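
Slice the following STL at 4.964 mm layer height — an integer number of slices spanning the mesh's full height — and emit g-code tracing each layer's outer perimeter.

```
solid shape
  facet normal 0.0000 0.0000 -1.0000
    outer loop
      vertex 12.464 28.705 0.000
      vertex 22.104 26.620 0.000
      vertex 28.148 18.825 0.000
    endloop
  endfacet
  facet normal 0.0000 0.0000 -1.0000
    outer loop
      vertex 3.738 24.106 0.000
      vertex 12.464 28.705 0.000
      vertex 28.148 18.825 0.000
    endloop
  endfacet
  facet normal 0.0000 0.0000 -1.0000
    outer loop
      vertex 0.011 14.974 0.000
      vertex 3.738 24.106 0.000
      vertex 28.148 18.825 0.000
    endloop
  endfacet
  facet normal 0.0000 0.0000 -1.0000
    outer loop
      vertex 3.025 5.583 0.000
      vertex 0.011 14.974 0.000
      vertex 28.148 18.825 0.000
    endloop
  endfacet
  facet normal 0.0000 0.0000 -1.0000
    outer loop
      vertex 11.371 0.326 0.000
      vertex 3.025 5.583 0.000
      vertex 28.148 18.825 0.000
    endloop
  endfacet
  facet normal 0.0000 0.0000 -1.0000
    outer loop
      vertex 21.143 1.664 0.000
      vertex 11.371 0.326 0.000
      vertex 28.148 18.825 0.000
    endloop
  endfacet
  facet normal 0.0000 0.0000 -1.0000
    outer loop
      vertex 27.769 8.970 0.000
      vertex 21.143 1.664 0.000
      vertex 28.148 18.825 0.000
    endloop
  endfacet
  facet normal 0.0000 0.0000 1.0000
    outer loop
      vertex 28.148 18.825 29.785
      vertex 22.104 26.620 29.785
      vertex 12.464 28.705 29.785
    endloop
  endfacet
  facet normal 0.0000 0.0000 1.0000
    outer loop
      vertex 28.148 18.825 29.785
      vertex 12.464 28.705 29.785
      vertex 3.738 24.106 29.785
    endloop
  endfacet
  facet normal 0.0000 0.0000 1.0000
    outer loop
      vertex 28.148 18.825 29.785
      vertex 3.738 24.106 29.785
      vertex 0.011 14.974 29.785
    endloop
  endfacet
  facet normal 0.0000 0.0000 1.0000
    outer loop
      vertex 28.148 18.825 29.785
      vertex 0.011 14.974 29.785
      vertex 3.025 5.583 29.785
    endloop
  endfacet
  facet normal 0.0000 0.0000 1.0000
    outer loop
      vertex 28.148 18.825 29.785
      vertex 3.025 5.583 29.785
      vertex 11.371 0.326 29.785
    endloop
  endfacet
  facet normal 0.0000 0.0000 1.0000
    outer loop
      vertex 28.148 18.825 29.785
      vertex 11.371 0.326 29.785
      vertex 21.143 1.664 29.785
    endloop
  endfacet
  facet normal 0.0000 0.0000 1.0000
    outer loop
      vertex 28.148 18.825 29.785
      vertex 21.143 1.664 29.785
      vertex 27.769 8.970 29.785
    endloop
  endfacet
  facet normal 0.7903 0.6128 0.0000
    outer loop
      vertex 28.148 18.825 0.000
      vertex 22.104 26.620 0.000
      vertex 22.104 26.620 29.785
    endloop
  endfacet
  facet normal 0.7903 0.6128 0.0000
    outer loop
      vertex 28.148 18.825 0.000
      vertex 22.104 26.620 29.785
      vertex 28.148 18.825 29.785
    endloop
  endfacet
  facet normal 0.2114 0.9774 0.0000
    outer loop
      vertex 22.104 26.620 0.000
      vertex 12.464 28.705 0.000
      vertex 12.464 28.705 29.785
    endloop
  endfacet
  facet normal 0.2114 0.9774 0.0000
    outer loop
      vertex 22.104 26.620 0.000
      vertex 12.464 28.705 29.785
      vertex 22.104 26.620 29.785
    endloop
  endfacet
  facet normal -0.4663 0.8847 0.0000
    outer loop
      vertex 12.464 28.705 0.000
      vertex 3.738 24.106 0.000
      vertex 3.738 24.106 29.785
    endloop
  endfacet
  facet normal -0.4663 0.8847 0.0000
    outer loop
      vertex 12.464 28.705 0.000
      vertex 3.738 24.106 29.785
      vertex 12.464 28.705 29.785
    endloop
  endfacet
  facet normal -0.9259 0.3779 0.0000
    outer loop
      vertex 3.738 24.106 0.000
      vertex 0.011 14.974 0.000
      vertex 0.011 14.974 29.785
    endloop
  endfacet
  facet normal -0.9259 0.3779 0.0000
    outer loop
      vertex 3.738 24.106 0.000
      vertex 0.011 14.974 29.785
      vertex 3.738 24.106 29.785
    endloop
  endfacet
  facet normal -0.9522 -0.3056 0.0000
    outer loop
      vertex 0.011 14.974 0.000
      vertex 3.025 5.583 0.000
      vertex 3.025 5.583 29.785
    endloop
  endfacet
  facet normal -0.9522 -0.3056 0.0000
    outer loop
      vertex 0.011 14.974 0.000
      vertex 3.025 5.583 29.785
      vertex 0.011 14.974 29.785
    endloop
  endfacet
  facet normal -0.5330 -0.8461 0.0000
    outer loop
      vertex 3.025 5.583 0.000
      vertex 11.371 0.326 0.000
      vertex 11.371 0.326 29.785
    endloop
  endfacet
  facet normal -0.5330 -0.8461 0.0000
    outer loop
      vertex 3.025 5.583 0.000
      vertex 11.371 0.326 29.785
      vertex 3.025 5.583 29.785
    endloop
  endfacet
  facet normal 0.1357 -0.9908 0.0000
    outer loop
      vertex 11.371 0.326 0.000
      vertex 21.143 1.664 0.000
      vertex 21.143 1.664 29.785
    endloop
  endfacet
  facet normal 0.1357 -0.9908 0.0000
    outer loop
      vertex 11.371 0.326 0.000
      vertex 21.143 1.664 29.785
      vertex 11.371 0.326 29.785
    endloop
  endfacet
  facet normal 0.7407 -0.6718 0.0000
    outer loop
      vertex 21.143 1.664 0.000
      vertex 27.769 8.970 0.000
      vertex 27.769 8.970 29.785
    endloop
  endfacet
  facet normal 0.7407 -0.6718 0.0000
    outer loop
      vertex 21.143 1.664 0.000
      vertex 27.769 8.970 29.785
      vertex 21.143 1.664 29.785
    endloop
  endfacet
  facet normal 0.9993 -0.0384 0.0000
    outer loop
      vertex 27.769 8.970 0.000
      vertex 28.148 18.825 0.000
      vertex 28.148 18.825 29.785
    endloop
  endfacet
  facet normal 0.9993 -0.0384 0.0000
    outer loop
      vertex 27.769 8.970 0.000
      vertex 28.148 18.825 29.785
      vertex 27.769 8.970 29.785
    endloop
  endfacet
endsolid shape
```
; perimeter-only toolpath
G21 ; units = mm
G90 ; absolute positioning
G28 ; home
; layer 1
G0 Z4.964
G0 X28.148 Y18.825
G1 X22.104 Y26.620
G1 X12.464 Y28.705
G1 X3.738 Y24.106
G1 X0.011 Y14.974
G1 X3.025 Y5.583
G1 X11.371 Y0.326
G1 X21.143 Y1.664
G1 X27.769 Y8.970
G1 X28.148 Y18.825
; layer 2
G0 Z9.928
G0 X28.148 Y18.825
G1 X22.104 Y26.620
G1 X12.464 Y28.705
G1 X3.738 Y24.106
G1 X0.011 Y14.974
G1 X3.025 Y5.583
G1 X11.371 Y0.326
G1 X21.143 Y1.664
G1 X27.769 Y8.970
G1 X28.148 Y18.825
; layer 3
G0 Z14.892
G0 X28.148 Y18.825
G1 X22.104 Y26.620
G1 X12.464 Y28.705
G1 X3.738 Y24.106
G1 X0.011 Y14.974
G1 X3.025 Y5.583
G1 X11.371 Y0.326
G1 X21.143 Y1.664
G1 X27.769 Y8.970
G1 X28.148 Y18.825
; layer 4
G0 Z19.857
G0 X28.148 Y18.825
G1 X22.104 Y26.620
G1 X12.464 Y28.705
G1 X3.738 Y24.106
G1 X0.011 Y14.974
G1 X3.025 Y5.583
G1 X11.371 Y0.326
G1 X21.143 Y1.664
G1 X27.769 Y8.970
G1 X28.148 Y18.825
; layer 5
G0 Z24.821
G0 X28.148 Y18.825
G1 X22.104 Y26.620
G1 X12.464 Y28.705
G1 X3.738 Y24.106
G1 X0.011 Y14.974
G1 X3.025 Y5.583
G1 X11.371 Y0.326
G1 X21.143 Y1.664
G1 X27.769 Y8.970
G1 X28.148 Y18.825
; layer 6
G0 Z29.785
G0 X28.148 Y18.825
G1 X22.104 Y26.620
G1 X12.464 Y28.705
G1 X3.738 Y24.106
G1 X0.011 Y14.974
G1 X3.025 Y5.583
G1 X11.371 Y0.326
G1 X21.143 Y1.664
G1 X27.769 Y8.970
G1 X28.148 Y18.825
M2 ; end

The solid is a regular 9-sided prism (a cylinder approximated with 9 flat sides), circumscribed radius ≈ 14.4 mm, height ≈ 29.8 mm. Slicing at Δz = 4.964 mm — 6 equal slices spanning the solid's height, so layer i sits at z = i·h/6 — gives 6 non-empty perimeters. Each is a 9-segment closed polygon; G0 lifts to the layer z and rapids to the start vertex, then G1 traces the edges.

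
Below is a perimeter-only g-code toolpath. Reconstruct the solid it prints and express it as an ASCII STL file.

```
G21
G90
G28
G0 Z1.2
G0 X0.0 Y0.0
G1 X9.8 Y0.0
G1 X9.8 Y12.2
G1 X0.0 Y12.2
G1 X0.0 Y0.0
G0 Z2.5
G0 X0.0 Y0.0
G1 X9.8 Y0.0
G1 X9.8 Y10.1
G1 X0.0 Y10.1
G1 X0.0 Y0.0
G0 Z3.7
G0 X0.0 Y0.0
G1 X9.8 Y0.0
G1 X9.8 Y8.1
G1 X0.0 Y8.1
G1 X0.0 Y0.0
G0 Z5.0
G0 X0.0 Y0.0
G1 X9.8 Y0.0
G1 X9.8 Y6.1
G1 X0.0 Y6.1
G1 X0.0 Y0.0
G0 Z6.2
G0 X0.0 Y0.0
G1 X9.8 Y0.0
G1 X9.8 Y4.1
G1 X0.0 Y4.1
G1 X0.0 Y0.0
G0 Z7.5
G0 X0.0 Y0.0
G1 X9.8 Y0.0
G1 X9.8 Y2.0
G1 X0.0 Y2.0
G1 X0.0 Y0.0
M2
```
solid part
  facet normal 0.0000 0.0000 -1.0000
    outer loop
      vertex 9.8 14.2 0.0
      vertex 9.8 0.0 0.0
      vertex 0.0 0.0 0.0
    endloop
  endfacet
  facet normal 0.0000 0.0000 -1.0000
    outer loop
      vertex 0.0 14.2 0.0
      vertex 9.8 14.2 0.0
      vertex 0.0 0.0 0.0
    endloop
  endfacet
  facet normal 0.0000 -1.0000 0.0000
    outer loop
      vertex 0.0 0.0 0.0
      vertex 9.8 0.0 0.0
      vertex 9.8 0.0 8.7
    endloop
  endfacet
  facet normal 0.0000 -1.0000 0.0000
    outer loop
      vertex 0.0 0.0 0.0
      vertex 9.8 0.0 8.7
      vertex 0.0 0.0 8.7
    endloop
  endfacet
  facet normal 0.0000 0.5224 0.8527
    outer loop
      vertex 0.0 0.0 8.7
      vertex 9.8 0.0 8.7
      vertex 9.8 14.2 0.0
    endloop
  endfacet
  facet normal 0.0000 0.5224 0.8527
    outer loop
      vertex 0.0 0.0 8.7
      vertex 9.8 14.2 0.0
      vertex 0.0 14.2 0.0
    endloop
  endfacet
  facet normal -1.0000 0.0000 0.0000
    outer loop
      vertex 0.0 0.0 8.7
      vertex 0.0 14.2 0.0
      vertex 0.0 0.0 0.0
    endloop
  endfacet
  facet normal 1.0000 0.0000 0.0000
    outer loop
      vertex 9.8 0.0 0.0
      vertex 9.8 14.2 0.0
      vertex 9.8 0.0 8.7
    endloop
  endfacet
endsolid part

The G0 Z moves step by Δz≈1.2 mm. The G1 loops shrink linearly with z, so the solid tapers from its base footprint up to z≈8.7. Closing with a flat bottom cap and the tapered top and triangulating gives 8 facets — a wedge (ramp): 9.8 × 14.2 mm base, rising to 8.7 mm along the y=0 edge and sloping linearly to z=0 at y=14.2.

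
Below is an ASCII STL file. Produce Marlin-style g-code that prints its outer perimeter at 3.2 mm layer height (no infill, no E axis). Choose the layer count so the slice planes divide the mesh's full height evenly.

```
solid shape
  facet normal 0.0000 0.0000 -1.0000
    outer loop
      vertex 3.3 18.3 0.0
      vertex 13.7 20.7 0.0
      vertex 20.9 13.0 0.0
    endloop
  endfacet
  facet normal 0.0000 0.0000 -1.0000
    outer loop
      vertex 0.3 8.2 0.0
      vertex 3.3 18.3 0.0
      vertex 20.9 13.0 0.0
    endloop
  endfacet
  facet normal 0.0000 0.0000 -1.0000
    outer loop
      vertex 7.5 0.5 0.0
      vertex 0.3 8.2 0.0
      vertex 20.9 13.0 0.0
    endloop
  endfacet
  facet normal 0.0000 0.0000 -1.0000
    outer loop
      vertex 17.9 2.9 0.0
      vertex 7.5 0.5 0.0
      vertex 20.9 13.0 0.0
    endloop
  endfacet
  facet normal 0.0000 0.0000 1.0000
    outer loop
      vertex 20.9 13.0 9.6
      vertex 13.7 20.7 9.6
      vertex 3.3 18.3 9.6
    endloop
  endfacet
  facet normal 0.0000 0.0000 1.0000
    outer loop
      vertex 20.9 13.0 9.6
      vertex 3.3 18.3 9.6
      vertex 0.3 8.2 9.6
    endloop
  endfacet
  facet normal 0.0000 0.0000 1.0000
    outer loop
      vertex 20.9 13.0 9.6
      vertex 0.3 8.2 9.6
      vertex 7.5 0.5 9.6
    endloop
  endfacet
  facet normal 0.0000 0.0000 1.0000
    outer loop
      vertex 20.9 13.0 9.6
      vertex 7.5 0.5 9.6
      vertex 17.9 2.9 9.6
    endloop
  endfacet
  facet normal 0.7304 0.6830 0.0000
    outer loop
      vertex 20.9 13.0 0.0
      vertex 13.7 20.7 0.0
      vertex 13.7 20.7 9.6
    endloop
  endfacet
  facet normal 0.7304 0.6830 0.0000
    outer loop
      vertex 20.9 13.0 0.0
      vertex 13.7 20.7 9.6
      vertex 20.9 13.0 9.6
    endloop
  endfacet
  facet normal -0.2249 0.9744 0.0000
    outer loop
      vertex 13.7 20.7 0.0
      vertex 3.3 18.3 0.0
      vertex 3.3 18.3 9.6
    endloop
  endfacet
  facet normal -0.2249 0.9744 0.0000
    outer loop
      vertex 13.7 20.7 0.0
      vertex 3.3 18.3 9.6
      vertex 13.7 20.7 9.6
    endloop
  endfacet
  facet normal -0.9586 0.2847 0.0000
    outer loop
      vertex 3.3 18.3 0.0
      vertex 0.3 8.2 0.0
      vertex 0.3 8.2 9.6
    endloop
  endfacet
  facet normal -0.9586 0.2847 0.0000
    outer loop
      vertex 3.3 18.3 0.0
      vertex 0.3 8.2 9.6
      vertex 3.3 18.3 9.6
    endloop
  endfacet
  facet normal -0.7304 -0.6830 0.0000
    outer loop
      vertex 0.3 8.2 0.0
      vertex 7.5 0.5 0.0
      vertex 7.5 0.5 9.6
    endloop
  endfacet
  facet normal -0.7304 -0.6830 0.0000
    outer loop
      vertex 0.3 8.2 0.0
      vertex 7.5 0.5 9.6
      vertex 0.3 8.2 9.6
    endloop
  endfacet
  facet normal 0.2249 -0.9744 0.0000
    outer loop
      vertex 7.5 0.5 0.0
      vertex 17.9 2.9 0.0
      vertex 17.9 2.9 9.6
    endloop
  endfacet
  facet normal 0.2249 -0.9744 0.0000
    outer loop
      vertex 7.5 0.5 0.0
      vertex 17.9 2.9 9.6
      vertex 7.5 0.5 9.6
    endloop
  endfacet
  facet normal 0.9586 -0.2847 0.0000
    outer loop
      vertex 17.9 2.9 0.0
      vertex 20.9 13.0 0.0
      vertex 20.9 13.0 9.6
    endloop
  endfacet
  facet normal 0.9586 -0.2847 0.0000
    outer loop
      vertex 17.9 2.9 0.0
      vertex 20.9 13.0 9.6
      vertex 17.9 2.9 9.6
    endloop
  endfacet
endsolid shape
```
; perimeter-only toolpath
G21 ; units = mm
G90 ; absolute positioning
G28 ; home
; layer 1
G0 Z3.2
G0 X20.9 Y13.0
G1 X13.7 Y20.7
G1 X3.3 Y18.3
G1 X0.3 Y8.2
G1 X7.5 Y0.5
G1 X17.9 Y2.9
G1 X20.9 Y13.0
; layer 2
G0 Z6.4
G0 X20.9 Y13.0
G1 X13.7 Y20.7
G1 X3.3 Y18.3
G1 X0.3 Y8.2
G1 X7.5 Y0.5
G1 X17.9 Y2.9
G1 X20.9 Y13.0
; layer 3
G0 Z9.6
G0 X20.9 Y13.0
G1 X13.7 Y20.7
G1 X3.3 Y18.3
G1 X0.3 Y8.2
G1 X7.5 Y0.5
G1 X17.9 Y2.9
G1 X20.9 Y13.0
M2 ; end

The solid is a regular 6-sided prism (a cylinder approximated with 6 flat sides), circumscribed radius ≈ 10.6 mm, height ≈ 9.6 mm. Slicing at Δz = 3.2 mm — 3 equal slices spanning the solid's height, so layer i sits at z = i·h/3 — gives 3 non-empty perimeters. Each is a 6-segment closed polygon; G0 lifts to the layer z and rapids to the start vertex, then G1 traces the edges.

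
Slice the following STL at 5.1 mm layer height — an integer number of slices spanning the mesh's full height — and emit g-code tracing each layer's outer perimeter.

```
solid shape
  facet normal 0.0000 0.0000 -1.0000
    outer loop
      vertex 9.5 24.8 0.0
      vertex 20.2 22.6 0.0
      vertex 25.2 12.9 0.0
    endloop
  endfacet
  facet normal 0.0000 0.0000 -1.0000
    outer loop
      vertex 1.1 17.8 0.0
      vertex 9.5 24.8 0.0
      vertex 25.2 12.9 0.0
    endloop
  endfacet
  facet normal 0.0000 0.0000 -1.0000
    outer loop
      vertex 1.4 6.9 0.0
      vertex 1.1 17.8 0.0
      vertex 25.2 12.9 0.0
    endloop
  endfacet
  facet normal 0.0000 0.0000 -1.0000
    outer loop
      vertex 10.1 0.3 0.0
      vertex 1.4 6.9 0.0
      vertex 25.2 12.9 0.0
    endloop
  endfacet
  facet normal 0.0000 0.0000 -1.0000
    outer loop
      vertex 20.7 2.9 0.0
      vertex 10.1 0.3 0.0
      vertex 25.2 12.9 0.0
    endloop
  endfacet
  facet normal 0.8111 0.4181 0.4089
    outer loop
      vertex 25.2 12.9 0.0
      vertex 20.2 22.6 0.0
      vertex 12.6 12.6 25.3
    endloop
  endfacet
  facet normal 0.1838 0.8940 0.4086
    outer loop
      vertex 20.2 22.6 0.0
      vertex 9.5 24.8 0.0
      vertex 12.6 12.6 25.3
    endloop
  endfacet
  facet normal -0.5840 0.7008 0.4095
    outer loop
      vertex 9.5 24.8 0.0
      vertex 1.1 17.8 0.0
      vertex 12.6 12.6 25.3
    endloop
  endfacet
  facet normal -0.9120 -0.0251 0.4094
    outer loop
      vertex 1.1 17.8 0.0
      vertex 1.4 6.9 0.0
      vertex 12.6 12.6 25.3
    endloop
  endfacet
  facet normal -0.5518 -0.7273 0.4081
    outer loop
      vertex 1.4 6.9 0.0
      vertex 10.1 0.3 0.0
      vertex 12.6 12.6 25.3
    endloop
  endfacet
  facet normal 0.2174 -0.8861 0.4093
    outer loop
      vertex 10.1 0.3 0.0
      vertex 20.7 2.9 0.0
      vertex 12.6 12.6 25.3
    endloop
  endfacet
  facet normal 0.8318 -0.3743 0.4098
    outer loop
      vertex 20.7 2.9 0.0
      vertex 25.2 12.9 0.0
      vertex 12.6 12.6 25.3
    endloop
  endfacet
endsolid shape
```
; perimeter-only toolpath
G21 ; units = mm
G90 ; absolute positioning
G28 ; home
; layer 1
G0 Z5.1
G0 X22.7 Y12.8
G1 X18.7 Y20.6
G1 X10.1 Y22.4
G1 X3.4 Y16.8
G1 X3.6 Y8.0
G1 X10.6 Y2.8
G1 X19.1 Y4.8
G1 X22.7 Y12.8
; layer 2
G0 Z10.1
G0 X20.2 Y12.8
G1 X17.2 Y18.6
G1 X10.7 Y19.9
G1 X5.7 Y15.7
G1 X5.9 Y9.2
G1 X11.1 Y5.2
G1 X17.5 Y6.8
G1 X20.2 Y12.8
; layer 3
G0 Z15.2
G0 X17.6 Y12.7
G1 X15.6 Y16.6
G1 X11.4 Y17.5
G1 X8.0 Y14.7
G1 X8.1 Y10.3
G1 X11.6 Y7.7
G1 X15.8 Y8.7
G1 X17.6 Y12.7
; layer 4
G0 Z20.2
G0 X15.1 Y12.7
G1 X14.1 Y14.6
G1 X12.0 Y15.0
G1 X10.3 Y13.6
G1 X10.4 Y11.5
G1 X12.1 Y10.1
G1 X14.2 Y10.7
G1 X15.1 Y12.7
M2 ; end

The solid is a regular 7-sided pyramid, base circumscribed radius ≈ 12.6 mm, apex at z ≈ 25.3 mm. Slicing at Δz = 5.1 mm — 5 equal slices spanning the solid's height, so layer i sits at z = i·h/5 — gives 4 non-empty perimeters. Each is a 7-segment closed polygon; G0 lifts to the layer z and rapids to the start vertex, then G1 traces the edges. The cross-section shrinks linearly with z (the slice at the apex is degenerate and omitted).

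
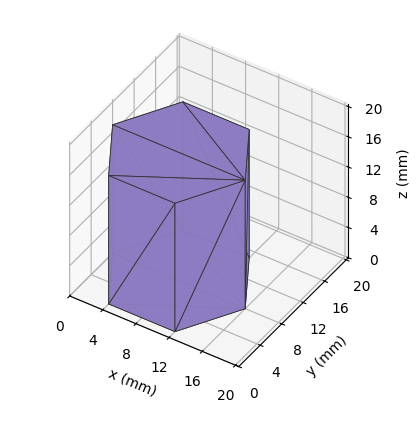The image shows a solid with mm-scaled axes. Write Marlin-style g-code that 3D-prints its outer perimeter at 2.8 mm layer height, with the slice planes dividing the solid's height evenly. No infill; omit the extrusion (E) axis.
Reading the render: the shape is a regular 6-sided prism (a cylinder approximated with 6 flat sides), circumscribed radius ≈ 8 mm, height ≈ 17 mm (dimensions read to the nearest mm from the axis ticks). For the g-code, the solid's height is divided into equal slices at the stated Δz and each level perimeter traced with G1 moves after a G0 lift.

; perimeter-only toolpath
G21 ; units = mm
G90 ; absolute positioning
G28 ; home
; layer 1
G0 Z2.8
G0 X16.0 Y8.0
G1 X12.0 Y14.9
G1 X4.0 Y14.9
G1 X0.0 Y8.0
G1 X4.0 Y1.1
G1 X12.0 Y1.1
G1 X16.0 Y8.0
; layer 2
G0 Z5.7
G0 X16.0 Y8.0
G1 X12.0 Y14.9
G1 X4.0 Y14.9
G1 X0.0 Y8.0
G1 X4.0 Y1.1
G1 X12.0 Y1.1
G1 X16.0 Y8.0
; layer 3
G0 Z8.5
G0 X16.0 Y8.0
G1 X12.0 Y14.9
G1 X4.0 Y14.9
G1 X0.0 Y8.0
G1 X4.0 Y1.1
G1 X12.0 Y1.1
G1 X16.0 Y8.0
; layer 4
G0 Z11.3
G0 X16.0 Y8.0
G1 X12.0 Y14.9
G1 X4.0 Y14.9
G1 X0.0 Y8.0
G1 X4.0 Y1.1
G1 X12.0 Y1.1
G1 X16.0 Y8.0
; layer 5
G0 Z14.2
G0 X16.0 Y8.0
G1 X12.0 Y14.9
G1 X4.0 Y14.9
G1 X0.0 Y8.0
G1 X4.0 Y1.1
G1 X12.0 Y1.1
G1 X16.0 Y8.0
; layer 6
G0 Z17.0
G0 X16.0 Y8.0
G1 X12.0 Y14.9
G1 X4.0 Y14.9
G1 X0.0 Y8.0
G1 X4.0 Y1.1
G1 X12.0 Y1.1
G1 X16.0 Y8.0
M2 ; end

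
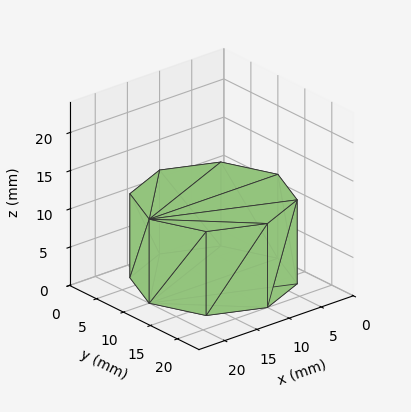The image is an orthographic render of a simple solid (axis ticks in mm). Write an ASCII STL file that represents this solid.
Reading the render: the shape is a regular 8-sided prism (a cylinder approximated with 8 flat sides), circumscribed radius ≈ 10 mm, height ≈ 11 mm (dimensions read to the nearest mm from the axis ticks). For the STL, each face is triangulated and given an outward normal.

solid part
  facet normal 0.0000 0.0000 -1.0000
    outer loop
      vertex 10.000 20.000 0.000
      vertex 17.071 17.071 0.000
      vertex 20.000 10.000 0.000
    endloop
  endfacet
  facet normal 0.0000 0.0000 -1.0000
    outer loop
      vertex 2.929 17.071 0.000
      vertex 10.000 20.000 0.000
      vertex 20.000 10.000 0.000
    endloop
  endfacet
  facet normal 0.0000 0.0000 -1.0000
    outer loop
      vertex 0.000 10.000 0.000
      vertex 2.929 17.071 0.000
      vertex 20.000 10.000 0.000
    endloop
  endfacet
  facet normal 0.0000 0.0000 -1.0000
    outer loop
      vertex 2.929 2.929 0.000
      vertex 0.000 10.000 0.000
      vertex 20.000 10.000 0.000
    endloop
  endfacet
  facet normal 0.0000 0.0000 -1.0000
    outer loop
      vertex 10.000 0.000 0.000
      vertex 2.929 2.929 0.000
      vertex 20.000 10.000 0.000
    endloop
  endfacet
  facet normal 0.0000 0.0000 -1.0000
    outer loop
      vertex 17.071 2.929 0.000
      vertex 10.000 0.000 0.000
      vertex 20.000 10.000 0.000
    endloop
  endfacet
  facet normal 0.0000 0.0000 1.0000
    outer loop
      vertex 20.000 10.000 11.000
      vertex 17.071 17.071 11.000
      vertex 10.000 20.000 11.000
    endloop
  endfacet
  facet normal 0.0000 0.0000 1.0000
    outer loop
      vertex 20.000 10.000 11.000
      vertex 10.000 20.000 11.000
      vertex 2.929 17.071 11.000
    endloop
  endfacet
  facet normal 0.0000 0.0000 1.0000
    outer loop
      vertex 20.000 10.000 11.000
      vertex 2.929 17.071 11.000
      vertex 0.000 10.000 11.000
    endloop
  endfacet
  facet normal 0.0000 0.0000 1.0000
    outer loop
      vertex 20.000 10.000 11.000
      vertex 0.000 10.000 11.000
      vertex 2.929 2.929 11.000
    endloop
  endfacet
  facet normal 0.0000 0.0000 1.0000
    outer loop
      vertex 20.000 10.000 11.000
      vertex 2.929 2.929 11.000
      vertex 10.000 0.000 11.000
    endloop
  endfacet
  facet normal 0.0000 0.0000 1.0000
    outer loop
      vertex 20.000 10.000 11.000
      vertex 10.000 0.000 11.000
      vertex 17.071 2.929 11.000
    endloop
  endfacet
  facet normal 0.9239 0.3827 0.0000
    outer loop
      vertex 20.000 10.000 0.000
      vertex 17.071 17.071 0.000
      vertex 17.071 17.071 11.000
    endloop
  endfacet
  facet normal 0.9239 0.3827 0.0000
    outer loop
      vertex 20.000 10.000 0.000
      vertex 17.071 17.071 11.000
      vertex 20.000 10.000 11.000
    endloop
  endfacet
  facet normal 0.3827 0.9239 0.0000
    outer loop
      vertex 17.071 17.071 0.000
      vertex 10.000 20.000 0.000
      vertex 10.000 20.000 11.000
    endloop
  endfacet
  facet normal 0.3827 0.9239 0.0000
    outer loop
      vertex 17.071 17.071 0.000
      vertex 10.000 20.000 11.000
      vertex 17.071 17.071 11.000
    endloop
  endfacet
  facet normal -0.3827 0.9239 0.0000
    outer loop
      vertex 10.000 20.000 0.000
      vertex 2.929 17.071 0.000
      vertex 2.929 17.071 11.000
    endloop
  endfacet
  facet normal -0.3827 0.9239 0.0000
    outer loop
      vertex 10.000 20.000 0.000
      vertex 2.929 17.071 11.000
      vertex 10.000 20.000 11.000
    endloop
  endfacet
  facet normal -0.9239 0.3827 0.0000
    outer loop
      vertex 2.929 17.071 0.000
      vertex 0.000 10.000 0.000
      vertex 0.000 10.000 11.000
    endloop
  endfacet
  facet normal -0.9239 0.3827 0.0000
    outer loop
      vertex 2.929 17.071 0.000
      vertex 0.000 10.000 11.000
      vertex 2.929 17.071 11.000
    endloop
  endfacet
  facet normal -0.9239 -0.3827 0.0000
    outer loop
      vertex 0.000 10.000 0.000
      vertex 2.929 2.929 0.000
      vertex 2.929 2.929 11.000
    endloop
  endfacet
  facet normal -0.9239 -0.3827 0.0000
    outer loop
      vertex 0.000 10.000 0.000
      vertex 2.929 2.929 11.000
      vertex 0.000 10.000 11.000
    endloop
  endfacet
  facet normal -0.3827 -0.9239 0.0000
    outer loop
      vertex 2.929 2.929 0.000
      vertex 10.000 0.000 0.000
      vertex 10.000 0.000 11.000
    endloop
  endfacet
  facet normal -0.3827 -0.9239 0.0000
    outer loop
      vertex 2.929 2.929 0.000
      vertex 10.000 0.000 11.000
      vertex 2.929 2.929 11.000
    endloop
  endfacet
  facet normal 0.3827 -0.9239 0.0000
    outer loop
      vertex 10.000 0.000 0.000
      vertex 17.071 2.929 0.000
      vertex 17.071 2.929 11.000
    endloop
  endfacet
  facet normal 0.3827 -0.9239 0.0000
    outer loop
      vertex 10.000 0.000 0.000
      vertex 17.071 2.929 11.000
      vertex 10.000 0.000 11.000
    endloop
  endfacet
  facet normal 0.9239 -0.3827 0.0000
    outer loop
      vertex 17.071 2.929 0.000
      vertex 20.000 10.000 0.000
      vertex 20.000 10.000 11.000
    endloop
  endfacet
  facet normal 0.9239 -0.3827 0.0000
    outer loop
      vertex 17.071 2.929 0.000
      vertex 20.000 10.000 11.000
      vertex 17.071 2.929 11.000
    endloop
  endfacet
endsolid part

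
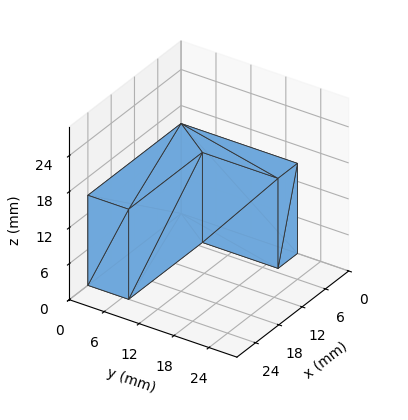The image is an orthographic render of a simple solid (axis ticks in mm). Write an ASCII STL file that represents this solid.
Reading the render: the shape is an L-shaped prism: outer 24 × 20 mm, arm thicknesses ≈ 7 mm (horizontal) and 5 mm (vertical), extruded 15 mm in z (dimensions read to the nearest mm from the axis ticks). For the STL, each face is triangulated and given an outward normal.

solid part
  facet normal 0.0000 0.0000 -1.0000
    outer loop
      vertex 24.000 7.000 0.000
      vertex 24.000 0.000 0.000
      vertex 0.000 0.000 0.000
    endloop
  endfacet
  facet normal 0.0000 0.0000 -1.0000
    outer loop
      vertex 5.000 7.000 0.000
      vertex 24.000 7.000 0.000
      vertex 0.000 0.000 0.000
    endloop
  endfacet
  facet normal 0.0000 0.0000 -1.0000
    outer loop
      vertex 5.000 20.000 0.000
      vertex 5.000 7.000 0.000
      vertex 0.000 0.000 0.000
    endloop
  endfacet
  facet normal 0.0000 0.0000 -1.0000
    outer loop
      vertex 0.000 20.000 0.000
      vertex 5.000 20.000 0.000
      vertex 0.000 0.000 0.000
    endloop
  endfacet
  facet normal 0.0000 0.0000 1.0000
    outer loop
      vertex 0.000 0.000 15.000
      vertex 24.000 0.000 15.000
      vertex 24.000 7.000 15.000
    endloop
  endfacet
  facet normal 0.0000 0.0000 1.0000
    outer loop
      vertex 0.000 0.000 15.000
      vertex 24.000 7.000 15.000
      vertex 5.000 7.000 15.000
    endloop
  endfacet
  facet normal 0.0000 0.0000 1.0000
    outer loop
      vertex 0.000 0.000 15.000
      vertex 5.000 7.000 15.000
      vertex 5.000 20.000 15.000
    endloop
  endfacet
  facet normal 0.0000 0.0000 1.0000
    outer loop
      vertex 0.000 0.000 15.000
      vertex 5.000 20.000 15.000
      vertex 0.000 20.000 15.000
    endloop
  endfacet
  facet normal 0.0000 -1.0000 0.0000
    outer loop
      vertex 0.000 0.000 0.000
      vertex 24.000 0.000 0.000
      vertex 24.000 0.000 15.000
    endloop
  endfacet
  facet normal 0.0000 -1.0000 0.0000
    outer loop
      vertex 0.000 0.000 0.000
      vertex 24.000 0.000 15.000
      vertex 0.000 0.000 15.000
    endloop
  endfacet
  facet normal 1.0000 0.0000 0.0000
    outer loop
      vertex 24.000 0.000 0.000
      vertex 24.000 7.000 0.000
      vertex 24.000 7.000 15.000
    endloop
  endfacet
  facet normal 1.0000 0.0000 0.0000
    outer loop
      vertex 24.000 0.000 0.000
      vertex 24.000 7.000 15.000
      vertex 24.000 0.000 15.000
    endloop
  endfacet
  facet normal 0.0000 1.0000 0.0000
    outer loop
      vertex 24.000 7.000 0.000
      vertex 5.000 7.000 0.000
      vertex 5.000 7.000 15.000
    endloop
  endfacet
  facet normal 0.0000 1.0000 0.0000
    outer loop
      vertex 24.000 7.000 0.000
      vertex 5.000 7.000 15.000
      vertex 24.000 7.000 15.000
    endloop
  endfacet
  facet normal 1.0000 0.0000 0.0000
    outer loop
      vertex 5.000 7.000 0.000
      vertex 5.000 20.000 0.000
      vertex 5.000 20.000 15.000
    endloop
  endfacet
  facet normal 1.0000 0.0000 0.0000
    outer loop
      vertex 5.000 7.000 0.000
      vertex 5.000 20.000 15.000
      vertex 5.000 7.000 15.000
    endloop
  endfacet
  facet normal 0.0000 1.0000 0.0000
    outer loop
      vertex 5.000 20.000 0.000
      vertex 0.000 20.000 0.000
      vertex 0.000 20.000 15.000
    endloop
  endfacet
  facet normal 0.0000 1.0000 0.0000
    outer loop
      vertex 5.000 20.000 0.000
      vertex 0.000 20.000 15.000
      vertex 5.000 20.000 15.000
    endloop
  endfacet
  facet normal -1.0000 0.0000 0.0000
    outer loop
      vertex 0.000 20.000 0.000
      vertex 0.000 0.000 0.000
      vertex 0.000 0.000 15.000
    endloop
  endfacet
  facet normal -1.0000 0.0000 0.0000
    outer loop
      vertex 0.000 20.000 0.000
      vertex 0.000 0.000 15.000
      vertex 0.000 20.000 15.000
    endloop
  endfacet
endsolid part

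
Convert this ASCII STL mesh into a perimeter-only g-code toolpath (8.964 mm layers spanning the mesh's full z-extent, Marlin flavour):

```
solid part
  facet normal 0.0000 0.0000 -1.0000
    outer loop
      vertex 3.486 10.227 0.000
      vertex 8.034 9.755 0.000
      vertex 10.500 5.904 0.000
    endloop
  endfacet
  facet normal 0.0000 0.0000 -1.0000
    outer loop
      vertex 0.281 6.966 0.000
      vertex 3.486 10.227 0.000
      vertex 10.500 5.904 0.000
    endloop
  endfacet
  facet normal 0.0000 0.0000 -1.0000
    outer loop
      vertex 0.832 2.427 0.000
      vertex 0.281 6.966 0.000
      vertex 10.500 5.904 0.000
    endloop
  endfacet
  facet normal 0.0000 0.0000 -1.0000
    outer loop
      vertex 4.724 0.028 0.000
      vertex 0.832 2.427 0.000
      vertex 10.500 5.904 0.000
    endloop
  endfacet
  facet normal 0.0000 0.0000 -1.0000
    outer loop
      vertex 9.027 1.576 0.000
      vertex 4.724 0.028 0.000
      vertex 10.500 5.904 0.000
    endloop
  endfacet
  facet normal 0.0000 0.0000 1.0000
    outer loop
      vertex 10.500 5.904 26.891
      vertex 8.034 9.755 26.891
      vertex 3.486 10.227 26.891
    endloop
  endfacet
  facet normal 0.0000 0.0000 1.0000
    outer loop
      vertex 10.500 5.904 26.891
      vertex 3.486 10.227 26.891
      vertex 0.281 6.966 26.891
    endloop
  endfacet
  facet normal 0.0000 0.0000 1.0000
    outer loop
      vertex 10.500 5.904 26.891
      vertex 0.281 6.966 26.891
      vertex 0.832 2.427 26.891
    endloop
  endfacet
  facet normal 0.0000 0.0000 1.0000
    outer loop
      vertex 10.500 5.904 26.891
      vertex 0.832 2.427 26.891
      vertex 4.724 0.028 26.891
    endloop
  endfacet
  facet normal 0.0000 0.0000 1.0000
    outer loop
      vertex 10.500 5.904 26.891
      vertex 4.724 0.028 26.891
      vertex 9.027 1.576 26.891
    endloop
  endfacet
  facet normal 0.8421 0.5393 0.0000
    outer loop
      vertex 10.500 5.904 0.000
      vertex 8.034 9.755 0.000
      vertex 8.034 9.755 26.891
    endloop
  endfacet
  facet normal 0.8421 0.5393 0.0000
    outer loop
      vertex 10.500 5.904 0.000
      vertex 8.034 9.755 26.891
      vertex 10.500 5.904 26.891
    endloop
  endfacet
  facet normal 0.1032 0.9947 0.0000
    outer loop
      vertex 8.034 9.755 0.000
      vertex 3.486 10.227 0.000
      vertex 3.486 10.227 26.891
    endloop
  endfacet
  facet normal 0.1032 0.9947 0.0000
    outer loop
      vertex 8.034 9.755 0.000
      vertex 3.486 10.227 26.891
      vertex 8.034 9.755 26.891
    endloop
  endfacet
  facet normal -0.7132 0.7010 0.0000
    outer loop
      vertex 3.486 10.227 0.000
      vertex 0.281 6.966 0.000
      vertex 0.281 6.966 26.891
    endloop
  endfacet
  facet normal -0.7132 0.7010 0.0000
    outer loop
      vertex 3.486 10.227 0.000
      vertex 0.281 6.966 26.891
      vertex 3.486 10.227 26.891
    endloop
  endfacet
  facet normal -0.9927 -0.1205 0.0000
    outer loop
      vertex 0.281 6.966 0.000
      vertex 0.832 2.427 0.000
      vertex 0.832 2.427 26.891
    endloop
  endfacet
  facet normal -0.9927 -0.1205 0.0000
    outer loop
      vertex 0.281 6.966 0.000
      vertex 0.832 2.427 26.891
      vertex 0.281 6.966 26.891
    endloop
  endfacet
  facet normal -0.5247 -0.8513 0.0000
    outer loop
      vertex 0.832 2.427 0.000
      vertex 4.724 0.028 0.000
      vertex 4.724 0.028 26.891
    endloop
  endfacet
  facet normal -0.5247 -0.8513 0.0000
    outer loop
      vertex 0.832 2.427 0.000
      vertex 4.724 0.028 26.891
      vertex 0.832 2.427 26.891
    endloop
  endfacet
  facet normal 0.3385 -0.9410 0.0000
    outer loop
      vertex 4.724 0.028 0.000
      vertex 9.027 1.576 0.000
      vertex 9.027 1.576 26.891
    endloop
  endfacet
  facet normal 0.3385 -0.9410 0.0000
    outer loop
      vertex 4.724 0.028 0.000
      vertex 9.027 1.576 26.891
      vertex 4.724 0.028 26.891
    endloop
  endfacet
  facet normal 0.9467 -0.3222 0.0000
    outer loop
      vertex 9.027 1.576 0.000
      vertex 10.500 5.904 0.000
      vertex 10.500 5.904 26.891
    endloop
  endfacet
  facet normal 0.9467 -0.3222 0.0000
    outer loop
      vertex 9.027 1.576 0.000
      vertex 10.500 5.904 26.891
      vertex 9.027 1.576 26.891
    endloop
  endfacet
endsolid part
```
; perimeter-only toolpath
G21 ; units = mm
G90 ; absolute positioning
G28 ; home
; layer 1
G0 Z8.964
G0 X10.500 Y5.904
G1 X8.034 Y9.755
G1 X3.486 Y10.227
G1 X0.281 Y6.966
G1 X0.832 Y2.427
G1 X4.724 Y0.028
G1 X9.027 Y1.576
G1 X10.500 Y5.904
; layer 2
G0 Z17.927
G0 X10.500 Y5.904
G1 X8.034 Y9.755
G1 X3.486 Y10.227
G1 X0.281 Y6.966
G1 X0.832 Y2.427
G1 X4.724 Y0.028
G1 X9.027 Y1.576
G1 X10.500 Y5.904
; layer 3
G0 Z26.891
G0 X10.500 Y5.904
G1 X8.034 Y9.755
G1 X3.486 Y10.227
G1 X0.281 Y6.966
G1 X0.832 Y2.427
G1 X4.724 Y0.028
G1 X9.027 Y1.576
G1 X10.500 Y5.904
M2 ; end

The solid is a regular 7-sided prism (a cylinder approximated with 7 flat sides), circumscribed radius ≈ 5.27 mm, height ≈ 26.9 mm. Slicing at Δz = 8.964 mm — 3 equal slices spanning the solid's height, so layer i sits at z = i·h/3 — gives 3 non-empty perimeters. Each is a 7-segment closed polygon; G0 lifts to the layer z and rapids to the start vertex, then G1 traces the edges.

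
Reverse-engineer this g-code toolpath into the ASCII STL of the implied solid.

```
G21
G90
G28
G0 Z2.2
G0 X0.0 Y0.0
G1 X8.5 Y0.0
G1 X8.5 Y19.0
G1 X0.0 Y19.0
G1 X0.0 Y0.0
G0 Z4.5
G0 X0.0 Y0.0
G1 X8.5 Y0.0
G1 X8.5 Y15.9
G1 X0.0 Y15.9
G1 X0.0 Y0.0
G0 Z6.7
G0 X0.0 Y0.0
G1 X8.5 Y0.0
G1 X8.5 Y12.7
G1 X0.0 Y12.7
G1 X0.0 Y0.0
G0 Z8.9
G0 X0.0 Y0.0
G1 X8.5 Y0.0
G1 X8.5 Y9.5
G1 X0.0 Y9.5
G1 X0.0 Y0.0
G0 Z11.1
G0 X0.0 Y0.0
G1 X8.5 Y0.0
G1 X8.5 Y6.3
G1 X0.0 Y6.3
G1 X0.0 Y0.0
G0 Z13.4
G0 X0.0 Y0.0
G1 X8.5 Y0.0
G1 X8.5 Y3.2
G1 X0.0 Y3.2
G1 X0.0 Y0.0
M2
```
solid part
  facet normal 0.0000 0.0000 -1.0000
    outer loop
      vertex 8.5 22.2 0.0
      vertex 8.5 0.0 0.0
      vertex 0.0 0.0 0.0
    endloop
  endfacet
  facet normal 0.0000 0.0000 -1.0000
    outer loop
      vertex 0.0 22.2 0.0
      vertex 8.5 22.2 0.0
      vertex 0.0 0.0 0.0
    endloop
  endfacet
  facet normal 0.0000 -1.0000 0.0000
    outer loop
      vertex 0.0 0.0 0.0
      vertex 8.5 0.0 0.0
      vertex 8.5 0.0 15.6
    endloop
  endfacet
  facet normal 0.0000 -1.0000 0.0000
    outer loop
      vertex 0.0 0.0 0.0
      vertex 8.5 0.0 15.6
      vertex 0.0 0.0 15.6
    endloop
  endfacet
  facet normal 0.0000 0.5749 0.8182
    outer loop
      vertex 0.0 0.0 15.6
      vertex 8.5 0.0 15.6
      vertex 8.5 22.2 0.0
    endloop
  endfacet
  facet normal 0.0000 0.5749 0.8182
    outer loop
      vertex 0.0 0.0 15.6
      vertex 8.5 22.2 0.0
      vertex 0.0 22.2 0.0
    endloop
  endfacet
  facet normal -1.0000 0.0000 0.0000
    outer loop
      vertex 0.0 0.0 15.6
      vertex 0.0 22.2 0.0
      vertex 0.0 0.0 0.0
    endloop
  endfacet
  facet normal 1.0000 0.0000 0.0000
    outer loop
      vertex 8.5 0.0 0.0
      vertex 8.5 22.2 0.0
      vertex 8.5 0.0 15.6
    endloop
  endfacet
endsolid part

The G0 Z moves step by Δz≈2.2 mm. The G1 loops shrink linearly with z, so the solid tapers from its base footprint up to z≈15.6. Closing with a flat bottom cap and the tapered top and triangulating gives 8 facets — a wedge (ramp): 8.5 × 22.2 mm base, rising to 15.6 mm along the y=0 edge and sloping linearly to z=0 at y=22.2.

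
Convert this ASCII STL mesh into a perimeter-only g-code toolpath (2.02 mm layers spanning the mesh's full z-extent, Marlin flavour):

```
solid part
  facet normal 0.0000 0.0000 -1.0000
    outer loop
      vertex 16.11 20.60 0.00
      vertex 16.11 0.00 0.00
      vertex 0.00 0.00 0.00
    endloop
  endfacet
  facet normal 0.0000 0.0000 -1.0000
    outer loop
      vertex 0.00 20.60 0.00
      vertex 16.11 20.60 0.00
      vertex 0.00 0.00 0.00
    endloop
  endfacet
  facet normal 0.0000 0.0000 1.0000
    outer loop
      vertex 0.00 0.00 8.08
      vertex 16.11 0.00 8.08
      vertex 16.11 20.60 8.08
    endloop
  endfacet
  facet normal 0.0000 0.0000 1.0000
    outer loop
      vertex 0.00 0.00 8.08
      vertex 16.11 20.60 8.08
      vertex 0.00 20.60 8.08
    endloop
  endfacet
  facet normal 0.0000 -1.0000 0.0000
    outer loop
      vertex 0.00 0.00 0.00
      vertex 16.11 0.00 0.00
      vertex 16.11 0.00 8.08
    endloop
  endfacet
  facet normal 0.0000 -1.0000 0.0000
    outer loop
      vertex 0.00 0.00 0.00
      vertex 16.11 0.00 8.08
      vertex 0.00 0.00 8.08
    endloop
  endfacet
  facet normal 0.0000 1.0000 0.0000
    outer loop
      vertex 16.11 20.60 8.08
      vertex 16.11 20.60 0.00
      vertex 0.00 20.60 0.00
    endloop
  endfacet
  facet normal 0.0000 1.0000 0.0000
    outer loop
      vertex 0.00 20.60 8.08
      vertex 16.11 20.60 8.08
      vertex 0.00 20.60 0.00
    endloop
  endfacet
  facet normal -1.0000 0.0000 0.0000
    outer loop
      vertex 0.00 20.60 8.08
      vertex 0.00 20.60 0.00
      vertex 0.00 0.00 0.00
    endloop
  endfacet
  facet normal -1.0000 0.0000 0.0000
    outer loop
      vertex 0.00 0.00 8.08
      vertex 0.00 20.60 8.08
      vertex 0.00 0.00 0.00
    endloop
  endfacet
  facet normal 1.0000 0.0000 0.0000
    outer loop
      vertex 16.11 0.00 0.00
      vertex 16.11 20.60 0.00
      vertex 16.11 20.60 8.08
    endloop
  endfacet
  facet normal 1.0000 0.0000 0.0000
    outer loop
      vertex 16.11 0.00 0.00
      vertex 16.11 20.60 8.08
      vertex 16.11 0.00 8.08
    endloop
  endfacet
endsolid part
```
; perimeter-only toolpath
G21 ; units = mm
G90 ; absolute positioning
G28 ; home
; layer 1
G0 Z2.02
G0 X0.00 Y0.00
G1 X16.11 Y0.00
G1 X16.11 Y20.60
G1 X0.00 Y20.60
G1 X0.00 Y0.00
; layer 2
G0 Z4.04
G0 X0.00 Y0.00
G1 X16.11 Y0.00
G1 X16.11 Y20.60
G1 X0.00 Y20.60
G1 X0.00 Y0.00
; layer 3
G0 Z6.06
G0 X0.00 Y0.00
G1 X16.11 Y0.00
G1 X16.11 Y20.60
G1 X0.00 Y20.60
G1 X0.00 Y0.00
; layer 4
G0 Z8.08
G0 X0.00 Y0.00
G1 X16.11 Y0.00
G1 X16.11 Y20.60
G1 X0.00 Y20.60
G1 X0.00 Y0.00
M2 ; end

The solid is a rectangular box, roughly 16.1 × 20.6 mm footprint and 8.08 mm tall. Slicing at Δz = 2.02 mm — 4 equal slices spanning the solid's height, so layer i sits at z = i·h/4 — gives 4 non-empty perimeters. Each is a 4-segment closed polygon; G0 lifts to the layer z and rapids to the start vertex, then G1 traces the edges.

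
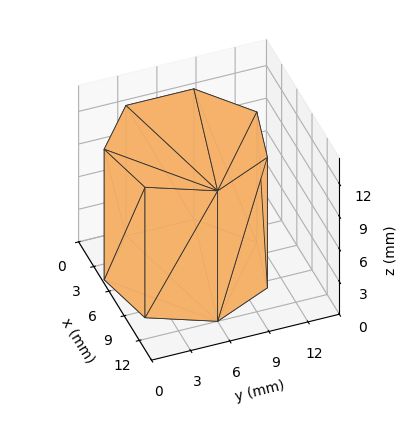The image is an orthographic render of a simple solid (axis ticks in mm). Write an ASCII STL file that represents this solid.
Reading the render: the shape is a regular 7-sided prism (a cylinder approximated with 7 flat sides), circumscribed radius ≈ 6 mm, height ≈ 12 mm (dimensions read to the nearest mm from the axis ticks). For the STL, each face is triangulated and given an outward normal.

solid part
  facet normal 0.0000 0.0000 -1.0000
    outer loop
      vertex 4.665 11.850 0.000
      vertex 9.741 10.691 0.000
      vertex 12.000 6.000 0.000
    endloop
  endfacet
  facet normal 0.0000 0.0000 -1.0000
    outer loop
      vertex 0.594 8.603 0.000
      vertex 4.665 11.850 0.000
      vertex 12.000 6.000 0.000
    endloop
  endfacet
  facet normal 0.0000 0.0000 -1.0000
    outer loop
      vertex 0.594 3.397 0.000
      vertex 0.594 8.603 0.000
      vertex 12.000 6.000 0.000
    endloop
  endfacet
  facet normal 0.0000 0.0000 -1.0000
    outer loop
      vertex 4.665 0.150 0.000
      vertex 0.594 3.397 0.000
      vertex 12.000 6.000 0.000
    endloop
  endfacet
  facet normal 0.0000 0.0000 -1.0000
    outer loop
      vertex 9.741 1.309 0.000
      vertex 4.665 0.150 0.000
      vertex 12.000 6.000 0.000
    endloop
  endfacet
  facet normal 0.0000 0.0000 1.0000
    outer loop
      vertex 12.000 6.000 12.000
      vertex 9.741 10.691 12.000
      vertex 4.665 11.850 12.000
    endloop
  endfacet
  facet normal 0.0000 0.0000 1.0000
    outer loop
      vertex 12.000 6.000 12.000
      vertex 4.665 11.850 12.000
      vertex 0.594 8.603 12.000
    endloop
  endfacet
  facet normal 0.0000 0.0000 1.0000
    outer loop
      vertex 12.000 6.000 12.000
      vertex 0.594 8.603 12.000
      vertex 0.594 3.397 12.000
    endloop
  endfacet
  facet normal 0.0000 0.0000 1.0000
    outer loop
      vertex 12.000 6.000 12.000
      vertex 0.594 3.397 12.000
      vertex 4.665 0.150 12.000
    endloop
  endfacet
  facet normal 0.0000 0.0000 1.0000
    outer loop
      vertex 12.000 6.000 12.000
      vertex 4.665 0.150 12.000
      vertex 9.741 1.309 12.000
    endloop
  endfacet
  facet normal 0.9010 0.4339 0.0000
    outer loop
      vertex 12.000 6.000 0.000
      vertex 9.741 10.691 0.000
      vertex 9.741 10.691 12.000
    endloop
  endfacet
  facet normal 0.9010 0.4339 0.0000
    outer loop
      vertex 12.000 6.000 0.000
      vertex 9.741 10.691 12.000
      vertex 12.000 6.000 12.000
    endloop
  endfacet
  facet normal 0.2226 0.9749 0.0000
    outer loop
      vertex 9.741 10.691 0.000
      vertex 4.665 11.850 0.000
      vertex 4.665 11.850 12.000
    endloop
  endfacet
  facet normal 0.2226 0.9749 0.0000
    outer loop
      vertex 9.741 10.691 0.000
      vertex 4.665 11.850 12.000
      vertex 9.741 10.691 12.000
    endloop
  endfacet
  facet normal -0.6235 0.7818 0.0000
    outer loop
      vertex 4.665 11.850 0.000
      vertex 0.594 8.603 0.000
      vertex 0.594 8.603 12.000
    endloop
  endfacet
  facet normal -0.6235 0.7818 0.0000
    outer loop
      vertex 4.665 11.850 0.000
      vertex 0.594 8.603 12.000
      vertex 4.665 11.850 12.000
    endloop
  endfacet
  facet normal -1.0000 0.0000 0.0000
    outer loop
      vertex 0.594 8.603 0.000
      vertex 0.594 3.397 0.000
      vertex 0.594 3.397 12.000
    endloop
  endfacet
  facet normal -1.0000 0.0000 0.0000
    outer loop
      vertex 0.594 8.603 0.000
      vertex 0.594 3.397 12.000
      vertex 0.594 8.603 12.000
    endloop
  endfacet
  facet normal -0.6235 -0.7818 0.0000
    outer loop
      vertex 0.594 3.397 0.000
      vertex 4.665 0.150 0.000
      vertex 4.665 0.150 12.000
    endloop
  endfacet
  facet normal -0.6235 -0.7818 0.0000
    outer loop
      vertex 0.594 3.397 0.000
      vertex 4.665 0.150 12.000
      vertex 0.594 3.397 12.000
    endloop
  endfacet
  facet normal 0.2226 -0.9749 0.0000
    outer loop
      vertex 4.665 0.150 0.000
      vertex 9.741 1.309 0.000
      vertex 9.741 1.309 12.000
    endloop
  endfacet
  facet normal 0.2226 -0.9749 0.0000
    outer loop
      vertex 4.665 0.150 0.000
      vertex 9.741 1.309 12.000
      vertex 4.665 0.150 12.000
    endloop
  endfacet
  facet normal 0.9010 -0.4339 0.0000
    outer loop
      vertex 9.741 1.309 0.000
      vertex 12.000 6.000 0.000
      vertex 12.000 6.000 12.000
    endloop
  endfacet
  facet normal 0.9010 -0.4339 0.0000
    outer loop
      vertex 9.741 1.309 0.000
      vertex 12.000 6.000 12.000
      vertex 9.741 1.309 12.000
    endloop
  endfacet
endsolid part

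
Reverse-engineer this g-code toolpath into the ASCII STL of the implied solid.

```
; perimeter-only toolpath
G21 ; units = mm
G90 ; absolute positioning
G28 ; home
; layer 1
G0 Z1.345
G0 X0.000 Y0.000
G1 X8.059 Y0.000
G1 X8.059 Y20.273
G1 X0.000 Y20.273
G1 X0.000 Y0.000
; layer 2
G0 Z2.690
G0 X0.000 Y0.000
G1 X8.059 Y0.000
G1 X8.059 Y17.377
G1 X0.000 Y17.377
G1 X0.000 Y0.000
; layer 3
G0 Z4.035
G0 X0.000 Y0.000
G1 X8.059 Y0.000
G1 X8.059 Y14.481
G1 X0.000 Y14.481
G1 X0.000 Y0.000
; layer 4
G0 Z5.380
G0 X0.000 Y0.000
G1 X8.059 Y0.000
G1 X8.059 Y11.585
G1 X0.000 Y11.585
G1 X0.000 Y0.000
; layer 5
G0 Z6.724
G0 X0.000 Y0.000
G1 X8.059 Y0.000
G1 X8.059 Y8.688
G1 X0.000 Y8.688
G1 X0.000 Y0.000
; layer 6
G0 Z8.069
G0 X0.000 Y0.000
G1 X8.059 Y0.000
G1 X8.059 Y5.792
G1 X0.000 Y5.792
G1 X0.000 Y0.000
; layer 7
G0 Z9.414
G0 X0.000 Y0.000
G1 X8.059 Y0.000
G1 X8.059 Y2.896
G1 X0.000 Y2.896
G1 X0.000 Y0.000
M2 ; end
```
solid part
  facet normal 0.0000 0.0000 -1.0000
    outer loop
      vertex 8.059 23.169 0.000
      vertex 8.059 0.000 0.000
      vertex 0.000 0.000 0.000
    endloop
  endfacet
  facet normal 0.0000 0.0000 -1.0000
    outer loop
      vertex 0.000 23.169 0.000
      vertex 8.059 23.169 0.000
      vertex 0.000 0.000 0.000
    endloop
  endfacet
  facet normal 0.0000 -1.0000 0.0000
    outer loop
      vertex 0.000 0.000 0.000
      vertex 8.059 0.000 0.000
      vertex 8.059 0.000 10.759
    endloop
  endfacet
  facet normal 0.0000 -1.0000 0.0000
    outer loop
      vertex 0.000 0.000 0.000
      vertex 8.059 0.000 10.759
      vertex 0.000 0.000 10.759
    endloop
  endfacet
  facet normal 0.0000 0.4212 0.9070
    outer loop
      vertex 0.000 0.000 10.759
      vertex 8.059 0.000 10.759
      vertex 8.059 23.169 0.000
    endloop
  endfacet
  facet normal 0.0000 0.4212 0.9070
    outer loop
      vertex 0.000 0.000 10.759
      vertex 8.059 23.169 0.000
      vertex 0.000 23.169 0.000
    endloop
  endfacet
  facet normal -1.0000 0.0000 0.0000
    outer loop
      vertex 0.000 0.000 10.759
      vertex 0.000 23.169 0.000
      vertex 0.000 0.000 0.000
    endloop
  endfacet
  facet normal 1.0000 0.0000 0.0000
    outer loop
      vertex 8.059 0.000 0.000
      vertex 8.059 23.169 0.000
      vertex 8.059 0.000 10.759
    endloop
  endfacet
endsolid part

The G0 Z moves step by Δz≈1.345 mm. The G1 loops shrink linearly with z, so the solid tapers from its base footprint up to z≈10.8. Closing with a flat bottom cap and the tapered top and triangulating gives 8 facets — a wedge (ramp): 8.06 × 23.2 mm base, rising to 10.8 mm along the y=0 edge and sloping linearly to z=0 at y=23.2.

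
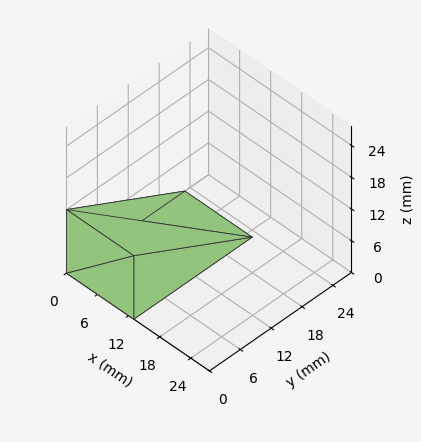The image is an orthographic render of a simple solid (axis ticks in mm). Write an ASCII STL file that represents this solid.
Reading the render: the shape is a wedge (ramp): 13 × 23 mm base, rising to 12 mm along the y=0 edge and sloping linearly to z=0 at y=23 (dimensions read to the nearest mm from the axis ticks). For the STL, each face is triangulated and given an outward normal.

solid part
  facet normal 0.0000 0.0000 -1.0000
    outer loop
      vertex 13.00 23.00 0.00
      vertex 13.00 0.00 0.00
      vertex 0.00 0.00 0.00
    endloop
  endfacet
  facet normal 0.0000 0.0000 -1.0000
    outer loop
      vertex 0.00 23.00 0.00
      vertex 13.00 23.00 0.00
      vertex 0.00 0.00 0.00
    endloop
  endfacet
  facet normal 0.0000 -1.0000 0.0000
    outer loop
      vertex 0.00 0.00 0.00
      vertex 13.00 0.00 0.00
      vertex 13.00 0.00 12.00
    endloop
  endfacet
  facet normal 0.0000 -1.0000 0.0000
    outer loop
      vertex 0.00 0.00 0.00
      vertex 13.00 0.00 12.00
      vertex 0.00 0.00 12.00
    endloop
  endfacet
  facet normal 0.0000 0.4626 0.8866
    outer loop
      vertex 0.00 0.00 12.00
      vertex 13.00 0.00 12.00
      vertex 13.00 23.00 0.00
    endloop
  endfacet
  facet normal 0.0000 0.4626 0.8866
    outer loop
      vertex 0.00 0.00 12.00
      vertex 13.00 23.00 0.00
      vertex 0.00 23.00 0.00
    endloop
  endfacet
  facet normal -1.0000 0.0000 0.0000
    outer loop
      vertex 0.00 0.00 12.00
      vertex 0.00 23.00 0.00
      vertex 0.00 0.00 0.00
    endloop
  endfacet
  facet normal 1.0000 0.0000 0.0000
    outer loop
      vertex 13.00 0.00 0.00
      vertex 13.00 23.00 0.00
      vertex 13.00 0.00 12.00
    endloop
  endfacet
endsolid part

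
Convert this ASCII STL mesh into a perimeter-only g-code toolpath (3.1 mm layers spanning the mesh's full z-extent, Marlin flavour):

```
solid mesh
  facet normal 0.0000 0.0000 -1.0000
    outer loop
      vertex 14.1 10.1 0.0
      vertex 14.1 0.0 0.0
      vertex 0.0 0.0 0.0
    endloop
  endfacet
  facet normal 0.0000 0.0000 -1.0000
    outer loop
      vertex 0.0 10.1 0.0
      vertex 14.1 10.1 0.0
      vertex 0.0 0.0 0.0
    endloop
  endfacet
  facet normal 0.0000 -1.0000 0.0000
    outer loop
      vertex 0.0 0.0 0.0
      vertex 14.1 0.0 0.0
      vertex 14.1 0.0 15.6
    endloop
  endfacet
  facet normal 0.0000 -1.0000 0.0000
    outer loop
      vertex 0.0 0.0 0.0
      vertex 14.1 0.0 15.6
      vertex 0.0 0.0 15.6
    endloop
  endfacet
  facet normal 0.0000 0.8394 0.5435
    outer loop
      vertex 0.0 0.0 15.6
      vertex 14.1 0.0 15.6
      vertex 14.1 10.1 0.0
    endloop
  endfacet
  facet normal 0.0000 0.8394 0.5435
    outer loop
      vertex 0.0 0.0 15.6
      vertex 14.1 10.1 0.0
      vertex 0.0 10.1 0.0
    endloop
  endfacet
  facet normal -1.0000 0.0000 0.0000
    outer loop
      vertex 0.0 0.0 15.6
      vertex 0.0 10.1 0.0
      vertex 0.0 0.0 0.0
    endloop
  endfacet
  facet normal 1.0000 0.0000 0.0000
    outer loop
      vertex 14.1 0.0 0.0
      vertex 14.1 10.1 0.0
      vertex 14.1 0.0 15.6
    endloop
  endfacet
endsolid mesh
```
; perimeter-only toolpath
G21 ; units = mm
G90 ; absolute positioning
G28 ; home
; layer 1
G0 Z3.1
G0 X0.0 Y0.0
G1 X14.1 Y0.0
G1 X14.1 Y8.1
G1 X0.0 Y8.1
G1 X0.0 Y0.0
; layer 2
G0 Z6.2
G0 X0.0 Y0.0
G1 X14.1 Y0.0
G1 X14.1 Y6.1
G1 X0.0 Y6.1
G1 X0.0 Y0.0
; layer 3
G0 Z9.4
G0 X0.0 Y0.0
G1 X14.1 Y0.0
G1 X14.1 Y4.0
G1 X0.0 Y4.0
G1 X0.0 Y0.0
; layer 4
G0 Z12.5
G0 X0.0 Y0.0
G1 X14.1 Y0.0
G1 X14.1 Y2.0
G1 X0.0 Y2.0
G1 X0.0 Y0.0
M2 ; end

The solid is a wedge (ramp): 14.1 × 10.1 mm base, rising to 15.6 mm along the y=0 edge and sloping linearly to z=0 at y=10.1. Slicing at Δz = 3.1 mm — 5 equal slices spanning the solid's height, so layer i sits at z = i·h/5 — gives 4 non-empty perimeters. Each is a 4-segment closed polygon; G0 lifts to the layer z and rapids to the start vertex, then G1 traces the edges. The cross-section shrinks linearly with z (the slice at the apex is degenerate and omitted).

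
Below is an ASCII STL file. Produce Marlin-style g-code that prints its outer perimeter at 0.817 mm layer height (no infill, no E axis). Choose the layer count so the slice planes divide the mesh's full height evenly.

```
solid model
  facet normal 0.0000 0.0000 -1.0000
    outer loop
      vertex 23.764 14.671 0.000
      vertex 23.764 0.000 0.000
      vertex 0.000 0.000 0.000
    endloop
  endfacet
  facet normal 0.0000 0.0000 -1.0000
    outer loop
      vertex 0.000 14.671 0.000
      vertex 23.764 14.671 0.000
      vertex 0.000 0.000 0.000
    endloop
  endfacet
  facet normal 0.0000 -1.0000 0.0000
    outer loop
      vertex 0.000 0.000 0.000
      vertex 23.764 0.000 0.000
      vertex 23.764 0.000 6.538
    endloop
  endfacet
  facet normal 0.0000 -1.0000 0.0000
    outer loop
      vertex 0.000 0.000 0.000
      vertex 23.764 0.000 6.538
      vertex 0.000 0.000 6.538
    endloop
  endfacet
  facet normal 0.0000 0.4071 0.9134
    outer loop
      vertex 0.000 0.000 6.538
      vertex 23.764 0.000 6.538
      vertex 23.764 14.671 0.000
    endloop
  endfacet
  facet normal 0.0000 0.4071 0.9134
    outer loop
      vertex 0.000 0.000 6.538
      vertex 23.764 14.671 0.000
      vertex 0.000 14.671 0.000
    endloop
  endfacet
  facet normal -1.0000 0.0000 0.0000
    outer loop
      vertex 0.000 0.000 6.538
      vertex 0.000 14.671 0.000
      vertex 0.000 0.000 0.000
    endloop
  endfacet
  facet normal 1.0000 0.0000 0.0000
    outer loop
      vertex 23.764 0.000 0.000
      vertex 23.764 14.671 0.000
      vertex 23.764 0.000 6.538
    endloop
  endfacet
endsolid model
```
; perimeter-only toolpath
G21 ; units = mm
G90 ; absolute positioning
G28 ; home
; layer 1
G0 Z0.817
G0 X0.000 Y0.000
G1 X23.764 Y0.000
G1 X23.764 Y12.837
G1 X0.000 Y12.837
G1 X0.000 Y0.000
; layer 2
G0 Z1.635
G0 X0.000 Y0.000
G1 X23.764 Y0.000
G1 X23.764 Y11.003
G1 X0.000 Y11.003
G1 X0.000 Y0.000
; layer 3
G0 Z2.452
G0 X0.000 Y0.000
G1 X23.764 Y0.000
G1 X23.764 Y9.169
G1 X0.000 Y9.169
G1 X0.000 Y0.000
; layer 4
G0 Z3.269
G0 X0.000 Y0.000
G1 X23.764 Y0.000
G1 X23.764 Y7.335
G1 X0.000 Y7.335
G1 X0.000 Y0.000
; layer 5
G0 Z4.086
G0 X0.000 Y0.000
G1 X23.764 Y0.000
G1 X23.764 Y5.502
G1 X0.000 Y5.502
G1 X0.000 Y0.000
; layer 6
G0 Z4.904
G0 X0.000 Y0.000
G1 X23.764 Y0.000
G1 X23.764 Y3.668
G1 X0.000 Y3.668
G1 X0.000 Y0.000
; layer 7
G0 Z5.721
G0 X0.000 Y0.000
G1 X23.764 Y0.000
G1 X23.764 Y1.834
G1 X0.000 Y1.834
G1 X0.000 Y0.000
M2 ; end

The solid is a wedge (ramp): 23.8 × 14.7 mm base, rising to 6.54 mm along the y=0 edge and sloping linearly to z=0 at y=14.7. Slicing at Δz = 0.817 mm — 8 equal slices spanning the solid's height, so layer i sits at z = i·h/8 — gives 7 non-empty perimeters. Each is a 4-segment closed polygon; G0 lifts to the layer z and rapids to the start vertex, then G1 traces the edges. The cross-section shrinks linearly with z (the slice at the apex is degenerate and omitted).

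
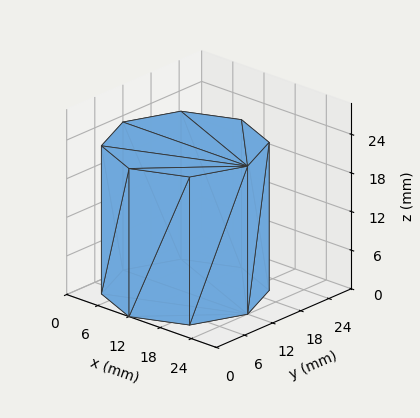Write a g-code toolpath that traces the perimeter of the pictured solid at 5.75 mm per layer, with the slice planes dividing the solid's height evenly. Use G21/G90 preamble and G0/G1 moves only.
Reading the render: the shape is a regular 8-sided prism (a cylinder approximated with 8 flat sides), circumscribed radius ≈ 12 mm, height ≈ 23 mm (dimensions read to the nearest mm from the axis ticks). For the g-code, the solid's height is divided into equal slices at the stated Δz and each level perimeter traced with G1 moves after a G0 lift.

; perimeter-only toolpath
G21 ; units = mm
G90 ; absolute positioning
G28 ; home
; layer 1
G0 Z5.75
G0 X24.00 Y12.00
G1 X20.49 Y20.49
G1 X12.00 Y24.00
G1 X3.51 Y20.49
G1 X0.00 Y12.00
G1 X3.51 Y3.51
G1 X12.00 Y0.00
G1 X20.49 Y3.51
G1 X24.00 Y12.00
; layer 2
G0 Z11.50
G0 X24.00 Y12.00
G1 X20.49 Y20.49
G1 X12.00 Y24.00
G1 X3.51 Y20.49
G1 X0.00 Y12.00
G1 X3.51 Y3.51
G1 X12.00 Y0.00
G1 X20.49 Y3.51
G1 X24.00 Y12.00
; layer 3
G0 Z17.25
G0 X24.00 Y12.00
G1 X20.49 Y20.49
G1 X12.00 Y24.00
G1 X3.51 Y20.49
G1 X0.00 Y12.00
G1 X3.51 Y3.51
G1 X12.00 Y0.00
G1 X20.49 Y3.51
G1 X24.00 Y12.00
; layer 4
G0 Z23.00
G0 X24.00 Y12.00
G1 X20.49 Y20.49
G1 X12.00 Y24.00
G1 X3.51 Y20.49
G1 X0.00 Y12.00
G1 X3.51 Y3.51
G1 X12.00 Y0.00
G1 X20.49 Y3.51
G1 X24.00 Y12.00
M2 ; end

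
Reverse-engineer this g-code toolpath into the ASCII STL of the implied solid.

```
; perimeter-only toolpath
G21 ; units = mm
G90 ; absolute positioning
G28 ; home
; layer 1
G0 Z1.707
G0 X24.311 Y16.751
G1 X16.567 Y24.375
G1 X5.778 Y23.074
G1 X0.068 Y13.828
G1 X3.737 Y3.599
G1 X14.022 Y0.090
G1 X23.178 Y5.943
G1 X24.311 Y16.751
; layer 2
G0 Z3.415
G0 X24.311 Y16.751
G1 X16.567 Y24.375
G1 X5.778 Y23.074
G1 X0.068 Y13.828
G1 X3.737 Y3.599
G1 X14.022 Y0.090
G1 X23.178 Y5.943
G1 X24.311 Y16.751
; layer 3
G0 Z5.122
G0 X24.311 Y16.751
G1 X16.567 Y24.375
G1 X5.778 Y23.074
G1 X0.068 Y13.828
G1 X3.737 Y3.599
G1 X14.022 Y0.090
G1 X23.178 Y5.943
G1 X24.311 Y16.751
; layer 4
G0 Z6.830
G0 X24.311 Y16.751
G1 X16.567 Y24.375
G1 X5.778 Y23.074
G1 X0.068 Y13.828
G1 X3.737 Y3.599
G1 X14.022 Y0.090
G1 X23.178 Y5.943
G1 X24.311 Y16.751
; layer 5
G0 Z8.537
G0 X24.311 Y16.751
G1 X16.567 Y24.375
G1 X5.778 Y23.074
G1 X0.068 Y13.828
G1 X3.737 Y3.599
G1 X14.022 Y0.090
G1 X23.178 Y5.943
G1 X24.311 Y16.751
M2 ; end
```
solid part
  facet normal 0.0000 0.0000 -1.0000
    outer loop
      vertex 5.778 23.074 0.000
      vertex 16.567 24.375 0.000
      vertex 24.311 16.751 0.000
    endloop
  endfacet
  facet normal 0.0000 0.0000 -1.0000
    outer loop
      vertex 0.068 13.828 0.000
      vertex 5.778 23.074 0.000
      vertex 24.311 16.751 0.000
    endloop
  endfacet
  facet normal 0.0000 0.0000 -1.0000
    outer loop
      vertex 3.737 3.599 0.000
      vertex 0.068 13.828 0.000
      vertex 24.311 16.751 0.000
    endloop
  endfacet
  facet normal 0.0000 0.0000 -1.0000
    outer loop
      vertex 14.022 0.090 0.000
      vertex 3.737 3.599 0.000
      vertex 24.311 16.751 0.000
    endloop
  endfacet
  facet normal 0.0000 0.0000 -1.0000
    outer loop
      vertex 23.178 5.943 0.000
      vertex 14.022 0.090 0.000
      vertex 24.311 16.751 0.000
    endloop
  endfacet
  facet normal 0.0000 0.0000 1.0000
    outer loop
      vertex 24.311 16.751 8.537
      vertex 16.567 24.375 8.537
      vertex 5.778 23.074 8.537
    endloop
  endfacet
  facet normal 0.0000 0.0000 1.0000
    outer loop
      vertex 24.311 16.751 8.537
      vertex 5.778 23.074 8.537
      vertex 0.068 13.828 8.537
    endloop
  endfacet
  facet normal 0.0000 0.0000 1.0000
    outer loop
      vertex 24.311 16.751 8.537
      vertex 0.068 13.828 8.537
      vertex 3.737 3.599 8.537
    endloop
  endfacet
  facet normal 0.0000 0.0000 1.0000
    outer loop
      vertex 24.311 16.751 8.537
      vertex 3.737 3.599 8.537
      vertex 14.022 0.090 8.537
    endloop
  endfacet
  facet normal 0.0000 0.0000 1.0000
    outer loop
      vertex 24.311 16.751 8.537
      vertex 14.022 0.090 8.537
      vertex 23.178 5.943 8.537
    endloop
  endfacet
  facet normal 0.7016 0.7126 0.0000
    outer loop
      vertex 24.311 16.751 0.000
      vertex 16.567 24.375 0.000
      vertex 16.567 24.375 8.537
    endloop
  endfacet
  facet normal 0.7016 0.7126 0.0000
    outer loop
      vertex 24.311 16.751 0.000
      vertex 16.567 24.375 8.537
      vertex 24.311 16.751 8.537
    endloop
  endfacet
  facet normal -0.1197 0.9928 0.0000
    outer loop
      vertex 16.567 24.375 0.000
      vertex 5.778 23.074 0.000
      vertex 5.778 23.074 8.537
    endloop
  endfacet
  facet normal -0.1197 0.9928 0.0000
    outer loop
      vertex 16.567 24.375 0.000
      vertex 5.778 23.074 8.537
      vertex 16.567 24.375 8.537
    endloop
  endfacet
  facet normal -0.8508 0.5254 0.0000
    outer loop
      vertex 5.778 23.074 0.000
      vertex 0.068 13.828 0.000
      vertex 0.068 13.828 8.537
    endloop
  endfacet
  facet normal -0.8508 0.5254 0.0000
    outer loop
      vertex 5.778 23.074 0.000
      vertex 0.068 13.828 8.537
      vertex 5.778 23.074 8.537
    endloop
  endfacet
  facet normal -0.9413 -0.3376 0.0000
    outer loop
      vertex 0.068 13.828 0.000
      vertex 3.737 3.599 0.000
      vertex 3.737 3.599 8.537
    endloop
  endfacet
  facet normal -0.9413 -0.3376 0.0000
    outer loop
      vertex 0.068 13.828 0.000
      vertex 3.737 3.599 8.537
      vertex 0.068 13.828 8.537
    endloop
  endfacet
  facet normal -0.3229 -0.9464 0.0000
    outer loop
      vertex 3.737 3.599 0.000
      vertex 14.022 0.090 0.000
      vertex 14.022 0.090 8.537
    endloop
  endfacet
  facet normal -0.3229 -0.9464 0.0000
    outer loop
      vertex 3.737 3.599 0.000
      vertex 14.022 0.090 8.537
      vertex 3.737 3.599 8.537
    endloop
  endfacet
  facet normal 0.5386 -0.8426 0.0000
    outer loop
      vertex 14.022 0.090 0.000
      vertex 23.178 5.943 0.000
      vertex 23.178 5.943 8.537
    endloop
  endfacet
  facet normal 0.5386 -0.8426 0.0000
    outer loop
      vertex 14.022 0.090 0.000
      vertex 23.178 5.943 8.537
      vertex 14.022 0.090 8.537
    endloop
  endfacet
  facet normal 0.9946 -0.1043 0.0000
    outer loop
      vertex 23.178 5.943 0.000
      vertex 24.311 16.751 0.000
      vertex 24.311 16.751 8.537
    endloop
  endfacet
  facet normal 0.9946 -0.1043 0.0000
    outer loop
      vertex 23.178 5.943 0.000
      vertex 24.311 16.751 8.537
      vertex 23.178 5.943 8.537
    endloop
  endfacet
endsolid part

The G0 Z moves step by Δz≈1.707 mm. Every layer's G1 loop is the same polygon, so the solid is a straight extrusion of it from z=0 to z≈8.54. Closing with flat bottom and top caps and triangulating gives 24 facets — a regular 7-sided prism (a cylinder approximated with 7 flat sides), circumscribed radius ≈ 12.5 mm, height ≈ 8.54 mm.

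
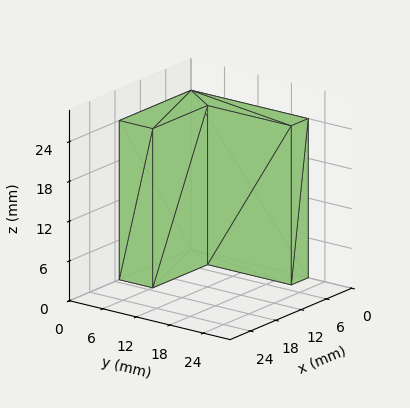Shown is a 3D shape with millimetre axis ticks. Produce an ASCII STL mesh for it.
Reading the render: the shape is an L-shaped prism: outer 17 × 21 mm, arm thicknesses ≈ 6 mm (horizontal) and 4 mm (vertical), extruded 24 mm in z (dimensions read to the nearest mm from the axis ticks). For the STL, each face is triangulated and given an outward normal.

solid part
  facet normal 0.0000 0.0000 -1.0000
    outer loop
      vertex 17.00 6.00 0.00
      vertex 17.00 0.00 0.00
      vertex 0.00 0.00 0.00
    endloop
  endfacet
  facet normal 0.0000 0.0000 -1.0000
    outer loop
      vertex 4.00 6.00 0.00
      vertex 17.00 6.00 0.00
      vertex 0.00 0.00 0.00
    endloop
  endfacet
  facet normal 0.0000 0.0000 -1.0000
    outer loop
      vertex 4.00 21.00 0.00
      vertex 4.00 6.00 0.00
      vertex 0.00 0.00 0.00
    endloop
  endfacet
  facet normal 0.0000 0.0000 -1.0000
    outer loop
      vertex 0.00 21.00 0.00
      vertex 4.00 21.00 0.00
      vertex 0.00 0.00 0.00
    endloop
  endfacet
  facet normal 0.0000 0.0000 1.0000
    outer loop
      vertex 0.00 0.00 24.00
      vertex 17.00 0.00 24.00
      vertex 17.00 6.00 24.00
    endloop
  endfacet
  facet normal 0.0000 0.0000 1.0000
    outer loop
      vertex 0.00 0.00 24.00
      vertex 17.00 6.00 24.00
      vertex 4.00 6.00 24.00
    endloop
  endfacet
  facet normal 0.0000 0.0000 1.0000
    outer loop
      vertex 0.00 0.00 24.00
      vertex 4.00 6.00 24.00
      vertex 4.00 21.00 24.00
    endloop
  endfacet
  facet normal 0.0000 0.0000 1.0000
    outer loop
      vertex 0.00 0.00 24.00
      vertex 4.00 21.00 24.00
      vertex 0.00 21.00 24.00
    endloop
  endfacet
  facet normal 0.0000 -1.0000 0.0000
    outer loop
      vertex 0.00 0.00 0.00
      vertex 17.00 0.00 0.00
      vertex 17.00 0.00 24.00
    endloop
  endfacet
  facet normal 0.0000 -1.0000 0.0000
    outer loop
      vertex 0.00 0.00 0.00
      vertex 17.00 0.00 24.00
      vertex 0.00 0.00 24.00
    endloop
  endfacet
  facet normal 1.0000 0.0000 0.0000
    outer loop
      vertex 17.00 0.00 0.00
      vertex 17.00 6.00 0.00
      vertex 17.00 6.00 24.00
    endloop
  endfacet
  facet normal 1.0000 0.0000 0.0000
    outer loop
      vertex 17.00 0.00 0.00
      vertex 17.00 6.00 24.00
      vertex 17.00 0.00 24.00
    endloop
  endfacet
  facet normal 0.0000 1.0000 0.0000
    outer loop
      vertex 17.00 6.00 0.00
      vertex 4.00 6.00 0.00
      vertex 4.00 6.00 24.00
    endloop
  endfacet
  facet normal 0.0000 1.0000 0.0000
    outer loop
      vertex 17.00 6.00 0.00
      vertex 4.00 6.00 24.00
      vertex 17.00 6.00 24.00
    endloop
  endfacet
  facet normal 1.0000 0.0000 0.0000
    outer loop
      vertex 4.00 6.00 0.00
      vertex 4.00 21.00 0.00
      vertex 4.00 21.00 24.00
    endloop
  endfacet
  facet normal 1.0000 0.0000 0.0000
    outer loop
      vertex 4.00 6.00 0.00
      vertex 4.00 21.00 24.00
      vertex 4.00 6.00 24.00
    endloop
  endfacet
  facet normal 0.0000 1.0000 0.0000
    outer loop
      vertex 4.00 21.00 0.00
      vertex 0.00 21.00 0.00
      vertex 0.00 21.00 24.00
    endloop
  endfacet
  facet normal 0.0000 1.0000 0.0000
    outer loop
      vertex 4.00 21.00 0.00
      vertex 0.00 21.00 24.00
      vertex 4.00 21.00 24.00
    endloop
  endfacet
  facet normal -1.0000 0.0000 0.0000
    outer loop
      vertex 0.00 21.00 0.00
      vertex 0.00 0.00 0.00
      vertex 0.00 0.00 24.00
    endloop
  endfacet
  facet normal -1.0000 0.0000 0.0000
    outer loop
      vertex 0.00 21.00 0.00
      vertex 0.00 0.00 24.00
      vertex 0.00 21.00 24.00
    endloop
  endfacet
endsolid part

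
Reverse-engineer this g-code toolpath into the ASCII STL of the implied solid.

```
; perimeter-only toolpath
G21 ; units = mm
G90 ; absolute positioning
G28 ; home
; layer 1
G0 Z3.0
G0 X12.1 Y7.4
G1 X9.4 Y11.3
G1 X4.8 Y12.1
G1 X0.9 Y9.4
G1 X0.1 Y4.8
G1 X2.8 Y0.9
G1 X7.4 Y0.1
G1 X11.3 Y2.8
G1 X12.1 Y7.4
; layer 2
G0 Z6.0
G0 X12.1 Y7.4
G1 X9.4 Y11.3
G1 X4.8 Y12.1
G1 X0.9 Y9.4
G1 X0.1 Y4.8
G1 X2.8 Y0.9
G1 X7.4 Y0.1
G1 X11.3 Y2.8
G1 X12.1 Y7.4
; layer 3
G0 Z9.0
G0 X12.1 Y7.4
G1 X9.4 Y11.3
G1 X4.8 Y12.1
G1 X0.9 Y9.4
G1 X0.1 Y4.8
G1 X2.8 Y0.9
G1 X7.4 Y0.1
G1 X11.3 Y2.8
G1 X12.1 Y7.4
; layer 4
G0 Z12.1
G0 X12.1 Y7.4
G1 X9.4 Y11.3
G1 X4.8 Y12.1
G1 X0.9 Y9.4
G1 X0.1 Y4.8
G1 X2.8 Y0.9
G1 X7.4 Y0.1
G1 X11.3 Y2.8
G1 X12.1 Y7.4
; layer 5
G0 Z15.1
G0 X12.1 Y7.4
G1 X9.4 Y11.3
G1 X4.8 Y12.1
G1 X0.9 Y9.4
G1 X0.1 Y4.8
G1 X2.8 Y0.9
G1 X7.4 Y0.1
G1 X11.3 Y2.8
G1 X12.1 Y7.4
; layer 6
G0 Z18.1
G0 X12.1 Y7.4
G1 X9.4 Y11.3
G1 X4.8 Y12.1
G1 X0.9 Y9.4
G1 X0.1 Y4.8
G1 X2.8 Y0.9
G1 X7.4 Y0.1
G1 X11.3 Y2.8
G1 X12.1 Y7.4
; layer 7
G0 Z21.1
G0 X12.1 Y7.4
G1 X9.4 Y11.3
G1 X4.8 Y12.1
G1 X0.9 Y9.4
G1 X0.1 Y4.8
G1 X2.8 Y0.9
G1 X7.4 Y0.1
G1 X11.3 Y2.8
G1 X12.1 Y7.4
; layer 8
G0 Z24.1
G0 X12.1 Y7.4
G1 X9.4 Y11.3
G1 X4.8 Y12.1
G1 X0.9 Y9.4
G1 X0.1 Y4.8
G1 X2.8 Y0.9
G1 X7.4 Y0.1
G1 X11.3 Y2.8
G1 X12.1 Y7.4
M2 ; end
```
solid part
  facet normal 0.0000 0.0000 -1.0000
    outer loop
      vertex 4.8 12.1 0.0
      vertex 9.4 11.3 0.0
      vertex 12.1 7.4 0.0
    endloop
  endfacet
  facet normal 0.0000 0.0000 -1.0000
    outer loop
      vertex 0.9 9.4 0.0
      vertex 4.8 12.1 0.0
      vertex 12.1 7.4 0.0
    endloop
  endfacet
  facet normal 0.0000 0.0000 -1.0000
    outer loop
      vertex 0.1 4.8 0.0
      vertex 0.9 9.4 0.0
      vertex 12.1 7.4 0.0
    endloop
  endfacet
  facet normal 0.0000 0.0000 -1.0000
    outer loop
      vertex 2.8 0.9 0.0
      vertex 0.1 4.8 0.0
      vertex 12.1 7.4 0.0
    endloop
  endfacet
  facet normal 0.0000 0.0000 -1.0000
    outer loop
      vertex 7.4 0.1 0.0
      vertex 2.8 0.9 0.0
      vertex 12.1 7.4 0.0
    endloop
  endfacet
  facet normal 0.0000 0.0000 -1.0000
    outer loop
      vertex 11.3 2.8 0.0
      vertex 7.4 0.1 0.0
      vertex 12.1 7.4 0.0
    endloop
  endfacet
  facet normal 0.0000 0.0000 1.0000
    outer loop
      vertex 12.1 7.4 24.1
      vertex 9.4 11.3 24.1
      vertex 4.8 12.1 24.1
    endloop
  endfacet
  facet normal 0.0000 0.0000 1.0000
    outer loop
      vertex 12.1 7.4 24.1
      vertex 4.8 12.1 24.1
      vertex 0.9 9.4 24.1
    endloop
  endfacet
  facet normal 0.0000 0.0000 1.0000
    outer loop
      vertex 12.1 7.4 24.1
      vertex 0.9 9.4 24.1
      vertex 0.1 4.8 24.1
    endloop
  endfacet
  facet normal 0.0000 0.0000 1.0000
    outer loop
      vertex 12.1 7.4 24.1
      vertex 0.1 4.8 24.1
      vertex 2.8 0.9 24.1
    endloop
  endfacet
  facet normal 0.0000 0.0000 1.0000
    outer loop
      vertex 12.1 7.4 24.1
      vertex 2.8 0.9 24.1
      vertex 7.4 0.1 24.1
    endloop
  endfacet
  facet normal 0.0000 0.0000 1.0000
    outer loop
      vertex 12.1 7.4 24.1
      vertex 7.4 0.1 24.1
      vertex 11.3 2.8 24.1
    endloop
  endfacet
  facet normal 0.8222 0.5692 0.0000
    outer loop
      vertex 12.1 7.4 0.0
      vertex 9.4 11.3 0.0
      vertex 9.4 11.3 24.1
    endloop
  endfacet
  facet normal 0.8222 0.5692 0.0000
    outer loop
      vertex 12.1 7.4 0.0
      vertex 9.4 11.3 24.1
      vertex 12.1 7.4 24.1
    endloop
  endfacet
  facet normal 0.1713 0.9852 0.0000
    outer loop
      vertex 9.4 11.3 0.0
      vertex 4.8 12.1 0.0
      vertex 4.8 12.1 24.1
    endloop
  endfacet
  facet normal 0.1713 0.9852 0.0000
    outer loop
      vertex 9.4 11.3 0.0
      vertex 4.8 12.1 24.1
      vertex 9.4 11.3 24.1
    endloop
  endfacet
  facet normal -0.5692 0.8222 0.0000
    outer loop
      vertex 4.8 12.1 0.0
      vertex 0.9 9.4 0.0
      vertex 0.9 9.4 24.1
    endloop
  endfacet
  facet normal -0.5692 0.8222 0.0000
    outer loop
      vertex 4.8 12.1 0.0
      vertex 0.9 9.4 24.1
      vertex 4.8 12.1 24.1
    endloop
  endfacet
  facet normal -0.9852 0.1713 0.0000
    outer loop
      vertex 0.9 9.4 0.0
      vertex 0.1 4.8 0.0
      vertex 0.1 4.8 24.1
    endloop
  endfacet
  facet normal -0.9852 0.1713 0.0000
    outer loop
      vertex 0.9 9.4 0.0
      vertex 0.1 4.8 24.1
      vertex 0.9 9.4 24.1
    endloop
  endfacet
  facet normal -0.8222 -0.5692 0.0000
    outer loop
      vertex 0.1 4.8 0.0
      vertex 2.8 0.9 0.0
      vertex 2.8 0.9 24.1
    endloop
  endfacet
  facet normal -0.8222 -0.5692 0.0000
    outer loop
      vertex 0.1 4.8 0.0
      vertex 2.8 0.9 24.1
      vertex 0.1 4.8 24.1
    endloop
  endfacet
  facet normal -0.1713 -0.9852 0.0000
    outer loop
      vertex 2.8 0.9 0.0
      vertex 7.4 0.1 0.0
      vertex 7.4 0.1 24.1
    endloop
  endfacet
  facet normal -0.1713 -0.9852 0.0000
    outer loop
      vertex 2.8 0.9 0.0
      vertex 7.4 0.1 24.1
      vertex 2.8 0.9 24.1
    endloop
  endfacet
  facet normal 0.5692 -0.8222 0.0000
    outer loop
      vertex 7.4 0.1 0.0
      vertex 11.3 2.8 0.0
      vertex 11.3 2.8 24.1
    endloop
  endfacet
  facet normal 0.5692 -0.8222 0.0000
    outer loop
      vertex 7.4 0.1 0.0
      vertex 11.3 2.8 24.1
      vertex 7.4 0.1 24.1
    endloop
  endfacet
  facet normal 0.9852 -0.1713 0.0000
    outer loop
      vertex 11.3 2.8 0.0
      vertex 12.1 7.4 0.0
      vertex 12.1 7.4 24.1
    endloop
  endfacet
  facet normal 0.9852 -0.1713 0.0000
    outer loop
      vertex 11.3 2.8 0.0
      vertex 12.1 7.4 24.1
      vertex 11.3 2.8 24.1
    endloop
  endfacet
endsolid part

The G0 Z moves step by Δz≈3.0 mm. Every layer's G1 loop is the same polygon, so the solid is a straight extrusion of it from z=0 to z≈24.1. Closing with flat bottom and top caps and triangulating gives 28 facets — a regular 8-sided prism (a cylinder approximated with 8 flat sides), circumscribed radius ≈ 6.1 mm, height ≈ 24.1 mm.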